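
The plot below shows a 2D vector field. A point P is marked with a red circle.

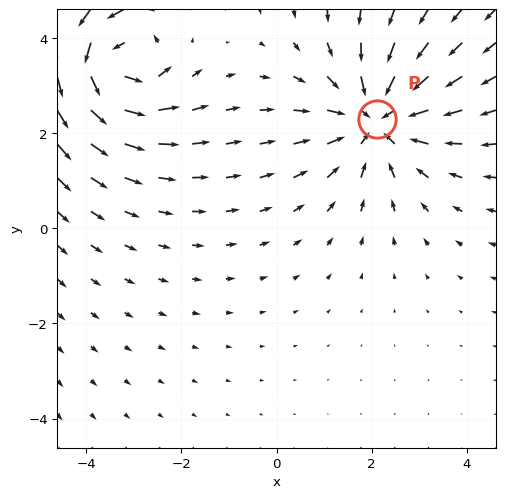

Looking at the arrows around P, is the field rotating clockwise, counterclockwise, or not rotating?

not rotating

Near P at (2.1, 2.3) the arrows show no circulation. The curl there is ≈0.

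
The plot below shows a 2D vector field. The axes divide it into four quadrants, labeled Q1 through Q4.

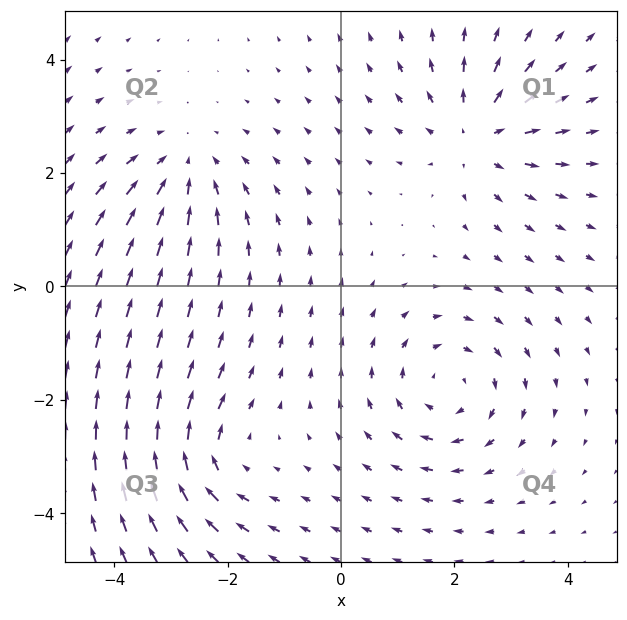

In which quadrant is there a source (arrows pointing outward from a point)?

The source sits at approximately (2.4, 2.7), which lies in quadrant Q1. The divergence there is about +4, positive as expected for a source.

Q1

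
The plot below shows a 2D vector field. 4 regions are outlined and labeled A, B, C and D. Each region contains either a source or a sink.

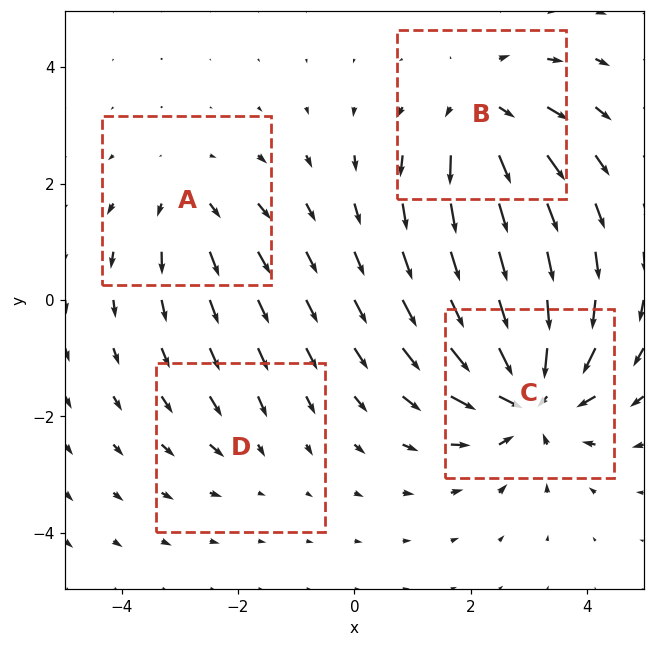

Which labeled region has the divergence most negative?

Divergence at each region's feature centre — A: about +3, B: about +5, C: about -7, D: about -2. Region C is most negative.

C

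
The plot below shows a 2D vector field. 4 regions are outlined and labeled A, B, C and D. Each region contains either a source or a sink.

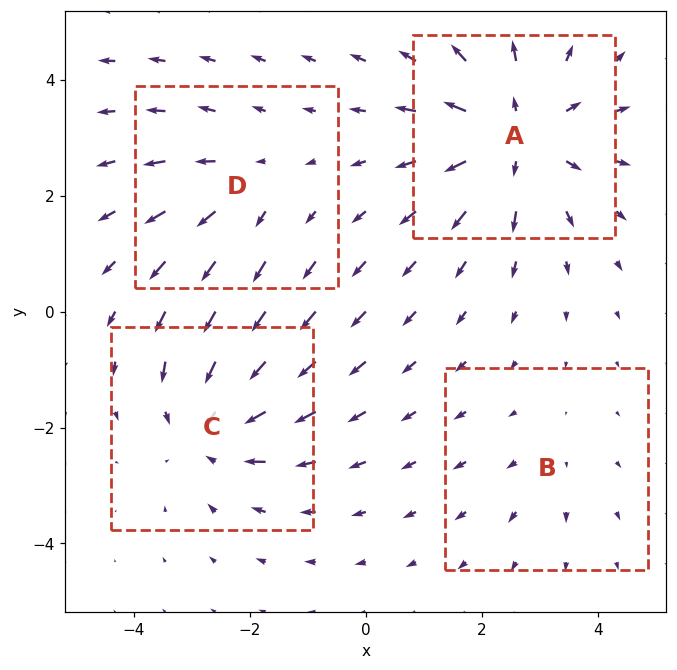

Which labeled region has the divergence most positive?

A

Divergence at each region's feature centre — A: about +6, B: about +2, C: about -4, D: about +3. Region A is most positive.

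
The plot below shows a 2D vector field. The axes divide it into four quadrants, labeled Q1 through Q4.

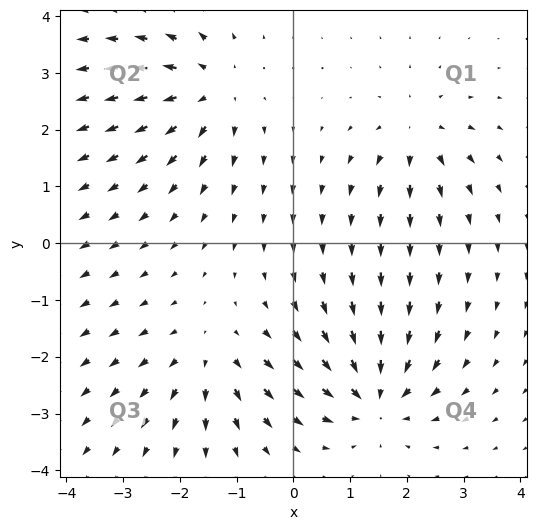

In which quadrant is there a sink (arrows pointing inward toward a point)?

Q4

The sink sits at approximately (1.4, -2.7), which lies in quadrant Q4. The divergence there is about -6, negative as expected for a sink.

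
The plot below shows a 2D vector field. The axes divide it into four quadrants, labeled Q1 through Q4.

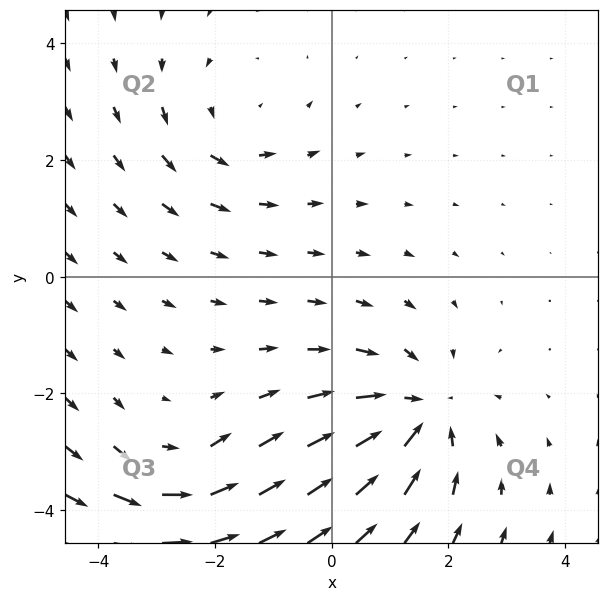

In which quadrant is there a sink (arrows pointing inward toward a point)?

Q4

The sink sits at approximately (1.5, -2.3), which lies in quadrant Q4. The divergence there is about -5, negative as expected for a sink.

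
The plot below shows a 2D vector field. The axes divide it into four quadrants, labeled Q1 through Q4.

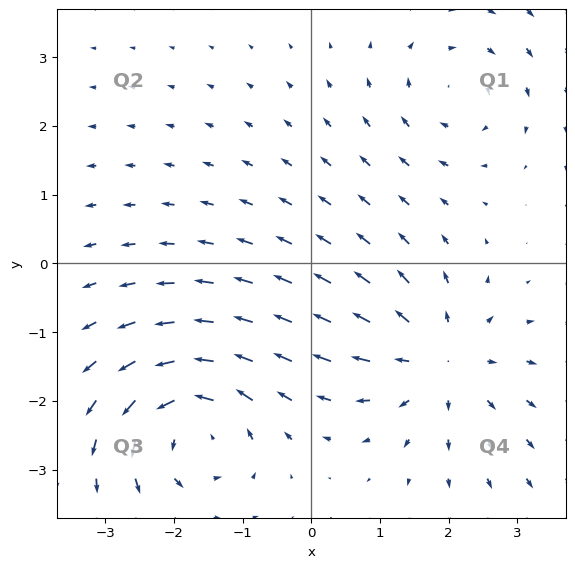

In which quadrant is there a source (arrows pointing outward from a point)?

The source sits at approximately (1.9, -1.4), which lies in quadrant Q4. The divergence there is about +4, positive as expected for a source.

Q4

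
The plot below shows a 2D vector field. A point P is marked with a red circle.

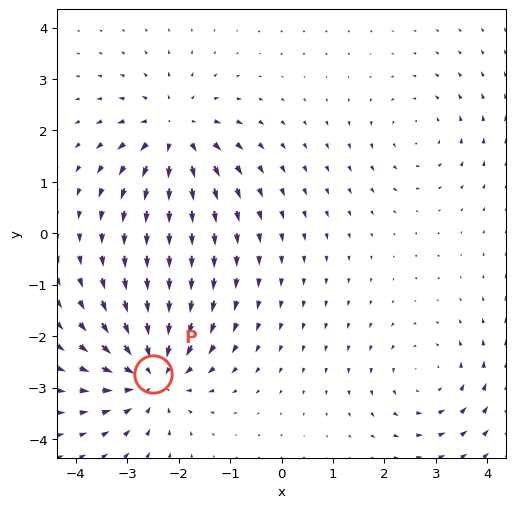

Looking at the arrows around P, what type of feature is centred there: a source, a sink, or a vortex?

sink

At P (-2.5, -2.7) the arrows converge inward. Divergence about -5, curl ≈0 — negative divergence with near-zero curl is a sink.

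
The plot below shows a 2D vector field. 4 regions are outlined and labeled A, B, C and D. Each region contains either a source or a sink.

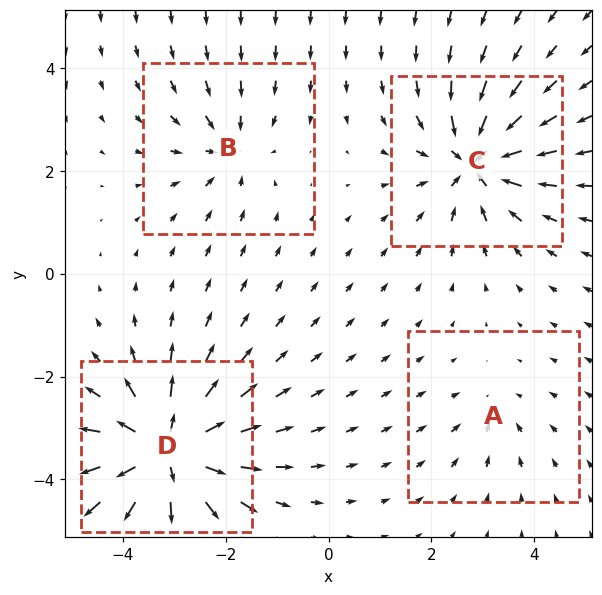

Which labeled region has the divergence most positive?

D

Divergence at each region's feature centre — A: about -2, B: about -4, C: about -6, D: about +8. Region D is most positive.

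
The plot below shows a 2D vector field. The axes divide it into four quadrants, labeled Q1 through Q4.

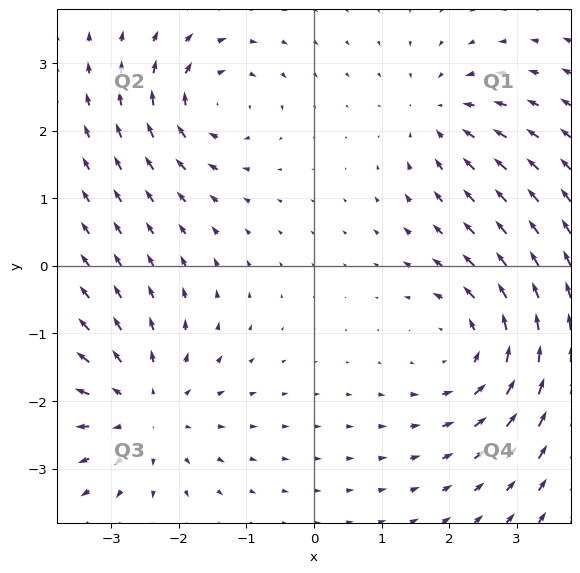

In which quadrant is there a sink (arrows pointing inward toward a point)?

Q1

The sink sits at approximately (1.9, 2.2), which lies in quadrant Q1. The divergence there is about -4, negative as expected for a sink.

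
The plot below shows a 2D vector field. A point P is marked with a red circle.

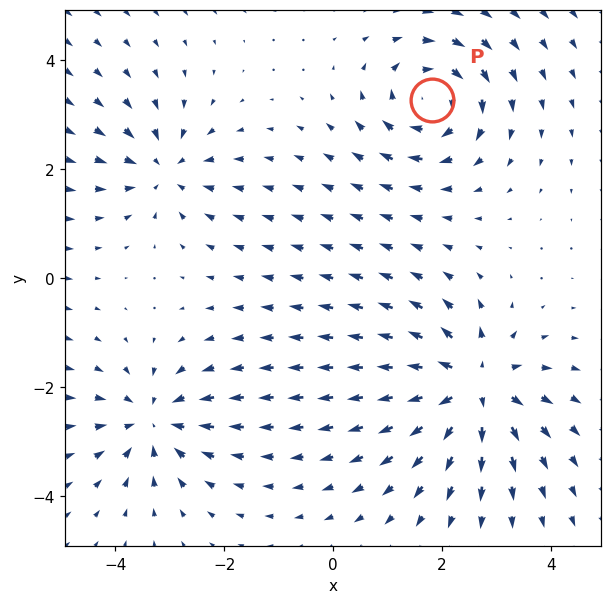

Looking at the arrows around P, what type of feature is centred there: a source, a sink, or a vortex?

At P (1.8, 3.3) the arrows circulate clockwise. Divergence ≈0, curl about -4 — near-zero divergence with nonzero curl is a vortex.

vortex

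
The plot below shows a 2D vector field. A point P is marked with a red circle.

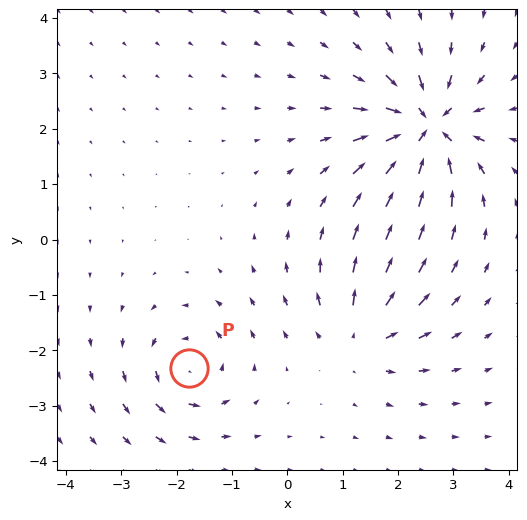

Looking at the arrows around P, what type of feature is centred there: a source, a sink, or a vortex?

At P (-1.8, -2.3) the arrows circulate counterclockwise. Divergence ≈0, curl about +4 — near-zero divergence with nonzero curl is a vortex.

vortex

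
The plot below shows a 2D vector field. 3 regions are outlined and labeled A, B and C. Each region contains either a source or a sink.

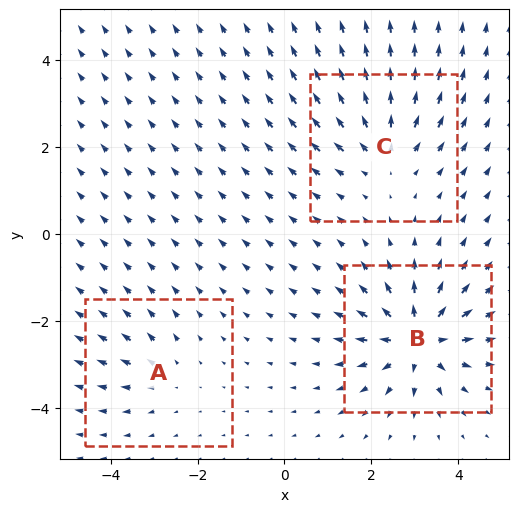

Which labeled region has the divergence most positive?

B

Divergence at each region's feature centre — A: about +2, B: about +6, C: about +4. Region B is most positive.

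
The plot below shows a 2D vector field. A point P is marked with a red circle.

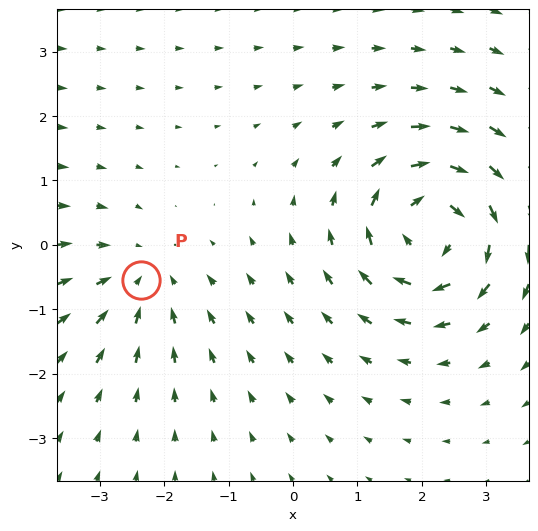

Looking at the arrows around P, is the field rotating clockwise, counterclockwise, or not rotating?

not rotating

Near P at (-2.4, -0.5) the arrows show no circulation. The curl there is ≈0.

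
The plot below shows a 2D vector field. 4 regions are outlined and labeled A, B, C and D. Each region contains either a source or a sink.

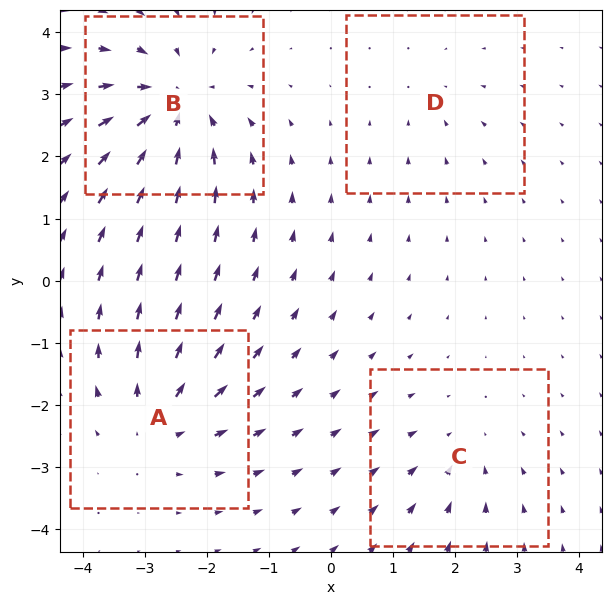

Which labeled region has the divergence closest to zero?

D

Divergence at each region's feature centre — A: about +5, B: about -7, C: about -3, D: about -2. Region D is closest to zero.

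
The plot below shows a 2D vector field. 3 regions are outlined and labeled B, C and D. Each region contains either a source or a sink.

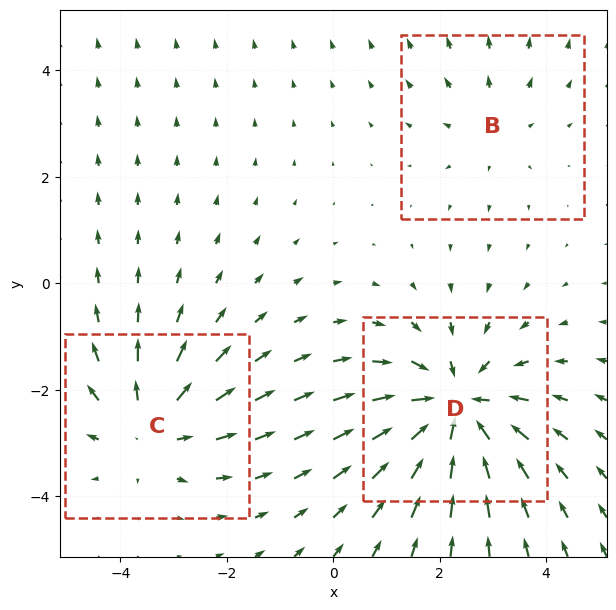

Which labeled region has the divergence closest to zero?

B

Divergence at each region's feature centre — B: about +2, C: about +3, D: about -4. Region B is closest to zero.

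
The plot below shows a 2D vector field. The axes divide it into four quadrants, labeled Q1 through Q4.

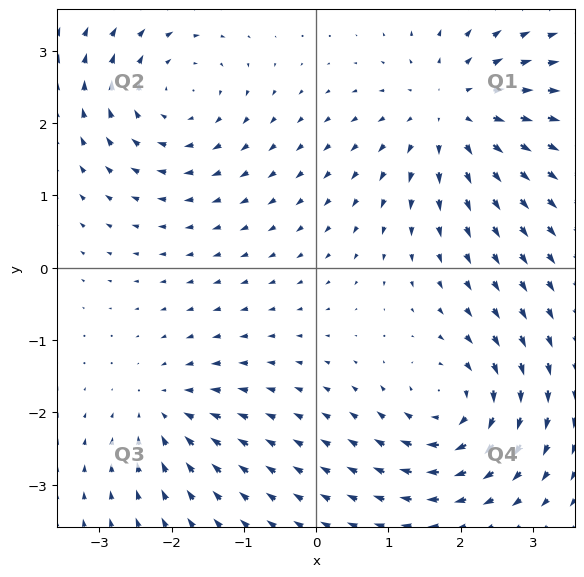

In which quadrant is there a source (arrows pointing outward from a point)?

Q1

The source sits at approximately (1.9, 2.1), which lies in quadrant Q1. The divergence there is about +4, positive as expected for a source.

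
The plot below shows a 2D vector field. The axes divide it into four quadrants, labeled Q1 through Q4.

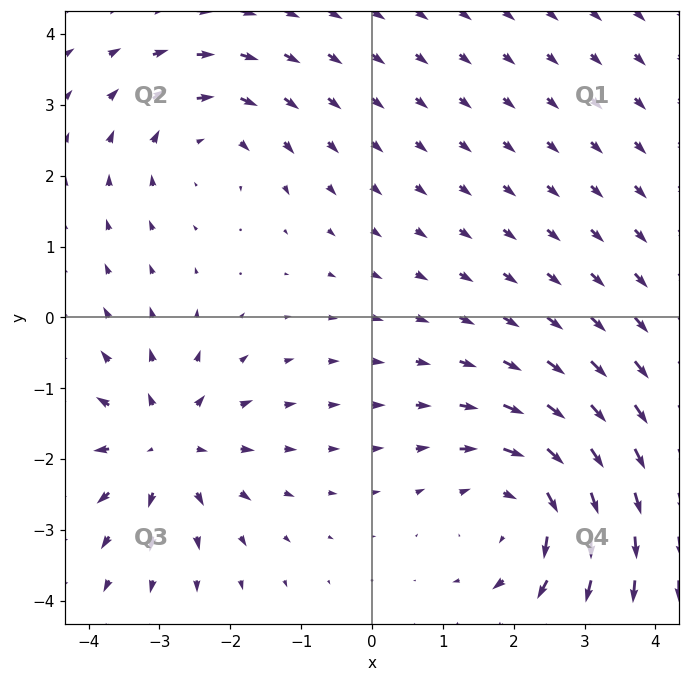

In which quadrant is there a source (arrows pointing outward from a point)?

The source sits at approximately (-2.9, -1.8), which lies in quadrant Q3. The divergence there is about +4, positive as expected for a source.

Q3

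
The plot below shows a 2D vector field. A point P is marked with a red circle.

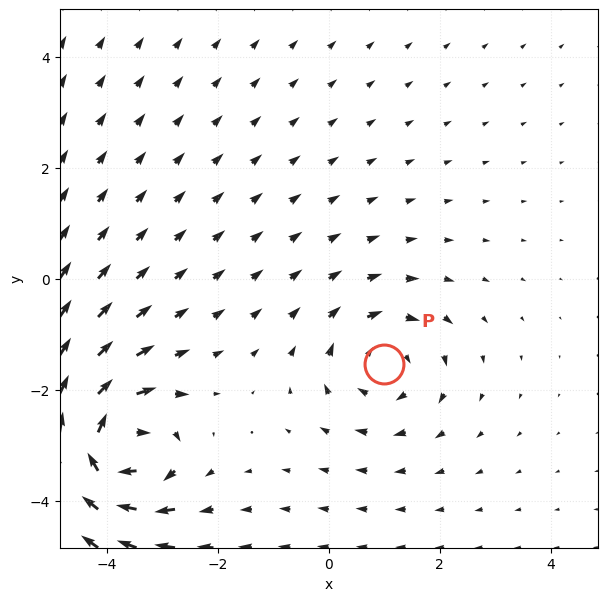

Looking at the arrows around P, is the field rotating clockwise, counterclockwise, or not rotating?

clockwise

Near P at (1.0, -1.5) the arrows circulate clockwise. The curl (z-component) there is about -3; negative curl means clockwise rotation.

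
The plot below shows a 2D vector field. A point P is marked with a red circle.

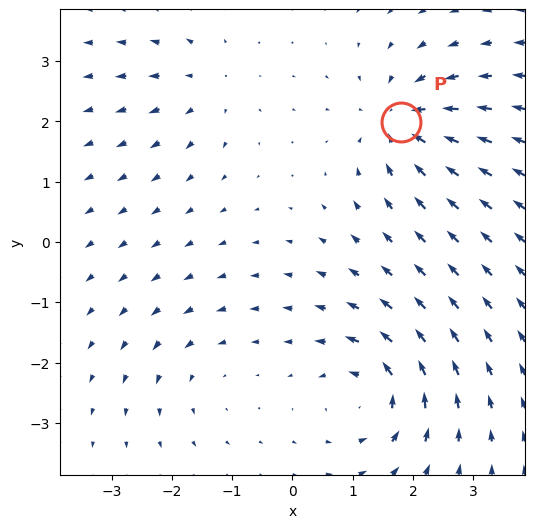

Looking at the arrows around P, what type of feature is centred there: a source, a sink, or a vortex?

sink

At P (1.8, 2.0) the arrows converge inward. Divergence about -6, curl ≈0 — negative divergence with near-zero curl is a sink.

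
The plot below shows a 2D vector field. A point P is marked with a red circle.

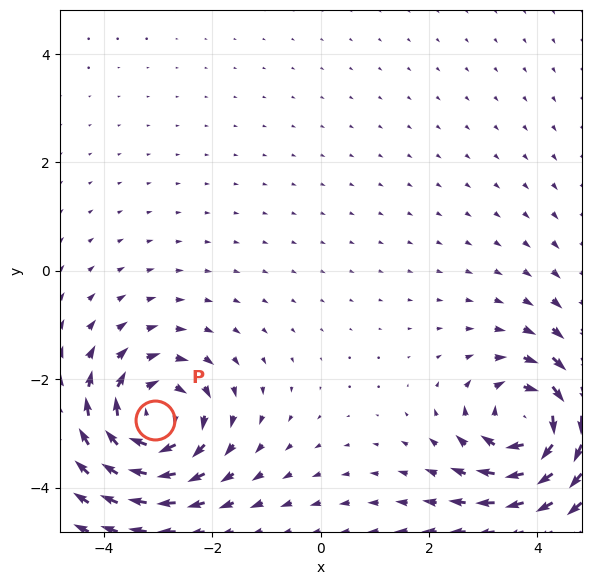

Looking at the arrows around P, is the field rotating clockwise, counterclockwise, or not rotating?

Near P at (-3.1, -2.7) the arrows circulate clockwise. The curl (z-component) there is about -6; negative curl means clockwise rotation.

clockwise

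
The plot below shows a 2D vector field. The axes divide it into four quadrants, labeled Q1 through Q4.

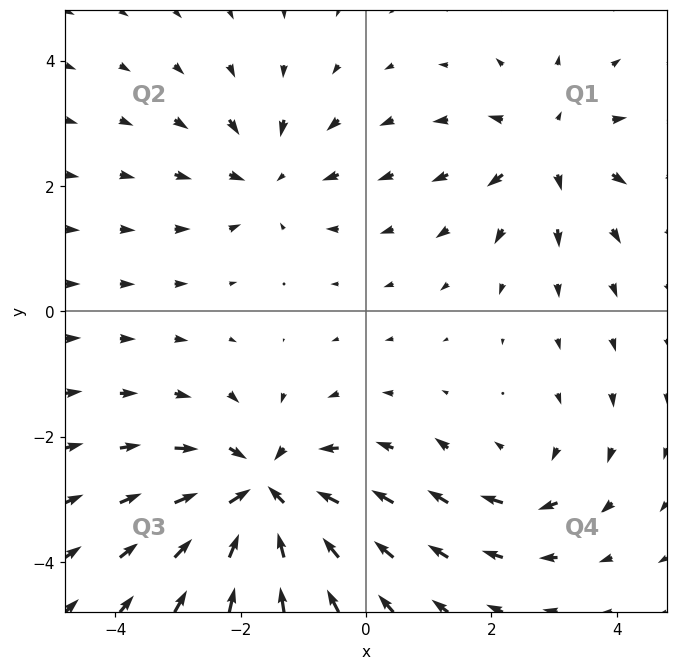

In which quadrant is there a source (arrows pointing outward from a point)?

Q1

The source sits at approximately (2.9, 2.6), which lies in quadrant Q1. The divergence there is about +3, positive as expected for a source.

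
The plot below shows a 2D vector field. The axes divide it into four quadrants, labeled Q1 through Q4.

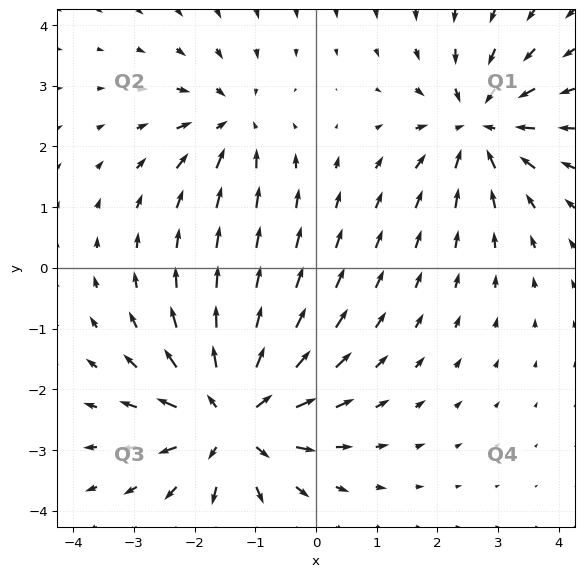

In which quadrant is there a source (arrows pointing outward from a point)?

The source sits at approximately (-1.4, -2.5), which lies in quadrant Q3. The divergence there is about +5, positive as expected for a source.

Q3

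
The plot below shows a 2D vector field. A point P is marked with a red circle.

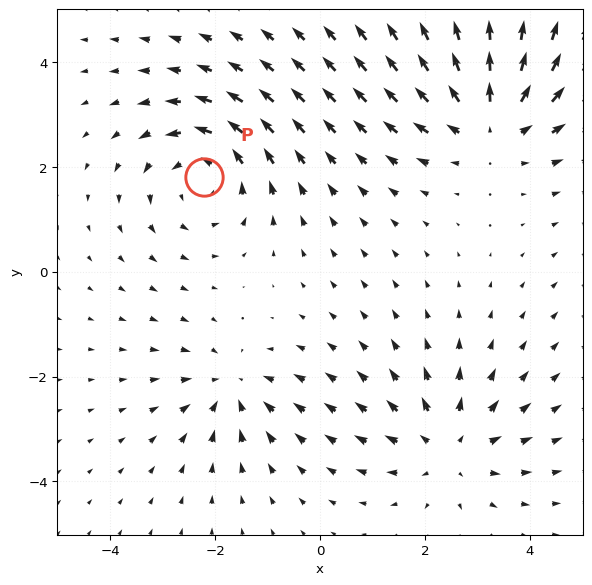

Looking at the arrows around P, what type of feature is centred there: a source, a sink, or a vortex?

At P (-2.2, 1.8) the arrows circulate counterclockwise. Divergence ≈0, curl about +4 — near-zero divergence with nonzero curl is a vortex.

vortex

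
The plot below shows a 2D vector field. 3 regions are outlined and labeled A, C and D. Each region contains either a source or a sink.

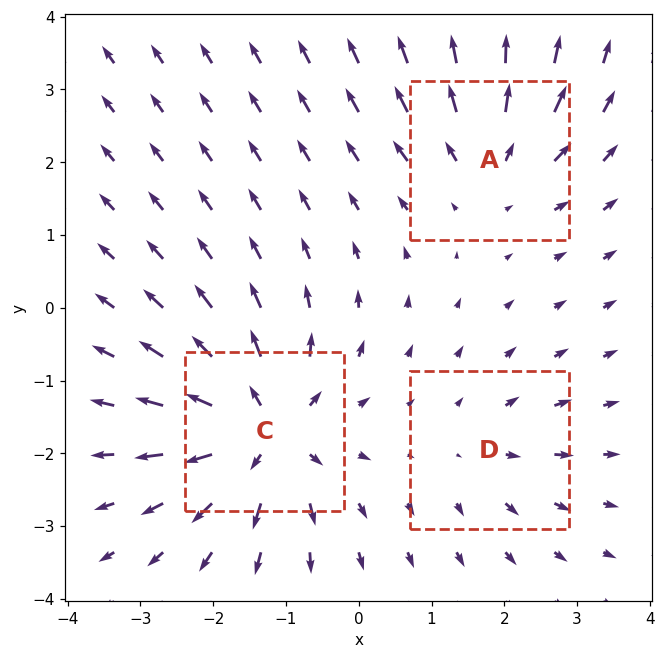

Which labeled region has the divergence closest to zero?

Divergence at each region's feature centre — A: about +4, C: about +6, D: about +2. Region D is closest to zero.

D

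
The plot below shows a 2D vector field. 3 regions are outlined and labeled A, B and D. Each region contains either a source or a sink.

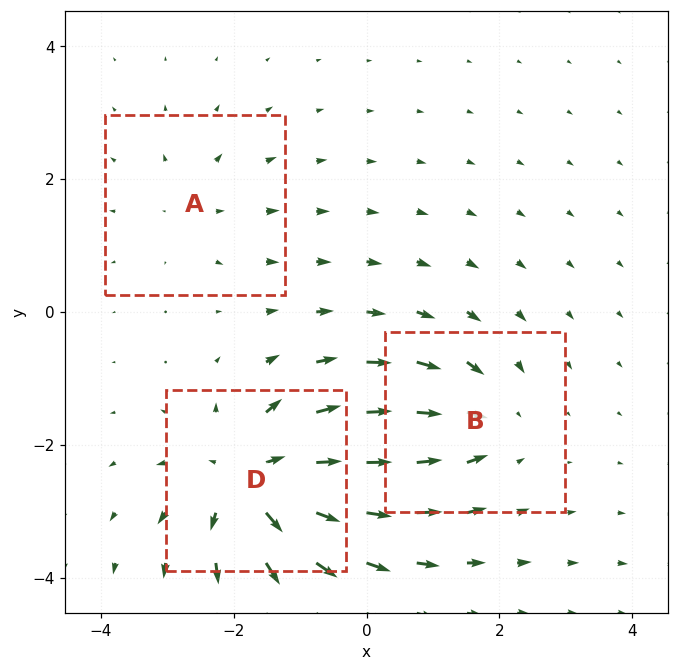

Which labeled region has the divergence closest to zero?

Divergence at each region's feature centre — A: about +2, B: about -4, D: about +6. Region A is closest to zero.

A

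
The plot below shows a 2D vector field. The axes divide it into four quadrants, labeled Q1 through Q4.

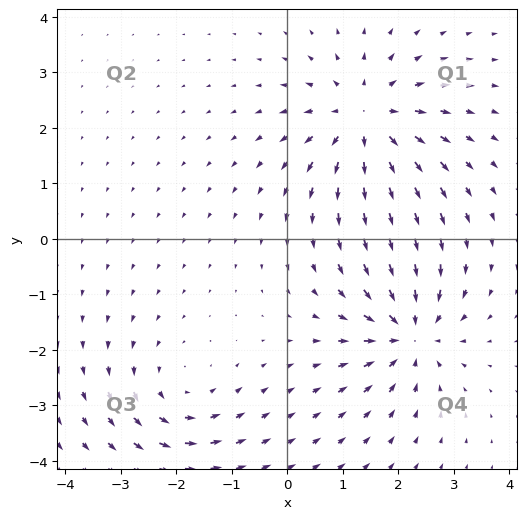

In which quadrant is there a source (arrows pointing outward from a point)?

The source sits at approximately (1.4, 2.2), which lies in quadrant Q1. The divergence there is about +4, positive as expected for a source.

Q1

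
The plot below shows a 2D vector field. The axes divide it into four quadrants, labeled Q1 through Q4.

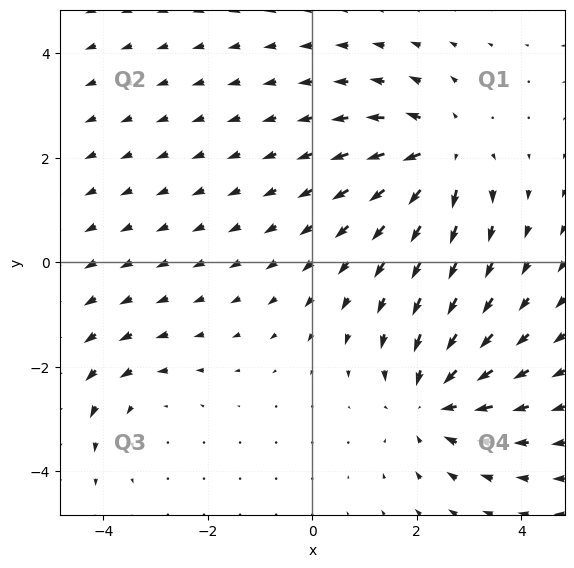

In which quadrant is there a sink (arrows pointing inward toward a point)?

The sink sits at approximately (2.3, -2.7), which lies in quadrant Q4. The divergence there is about -4, negative as expected for a sink.

Q4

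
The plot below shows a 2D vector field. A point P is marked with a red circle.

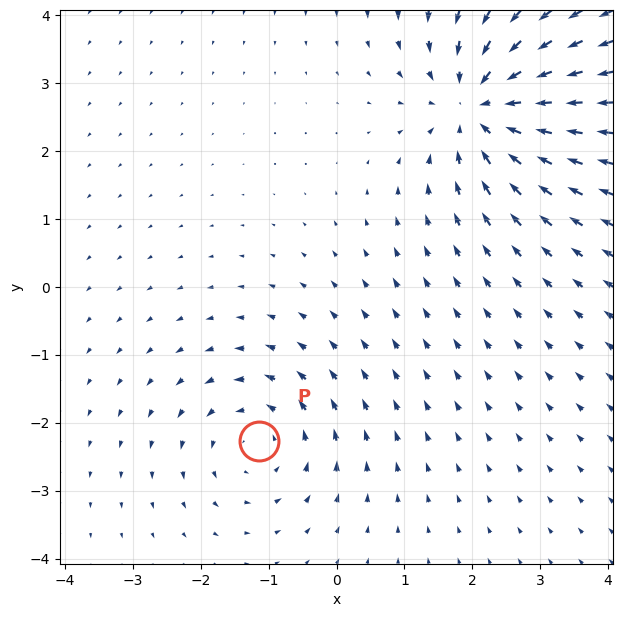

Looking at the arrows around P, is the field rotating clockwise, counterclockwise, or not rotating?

Near P at (-1.1, -2.3) the arrows circulate counterclockwise. The curl (z-component) there is about +3; positive curl means counterclockwise rotation.

counterclockwise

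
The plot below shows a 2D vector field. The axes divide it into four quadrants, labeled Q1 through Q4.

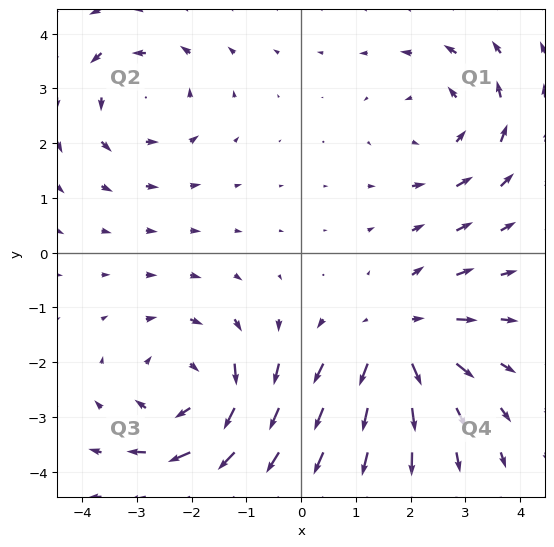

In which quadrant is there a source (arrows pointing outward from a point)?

The source sits at approximately (1.8, -1.6), which lies in quadrant Q4. The divergence there is about +4, positive as expected for a source.

Q4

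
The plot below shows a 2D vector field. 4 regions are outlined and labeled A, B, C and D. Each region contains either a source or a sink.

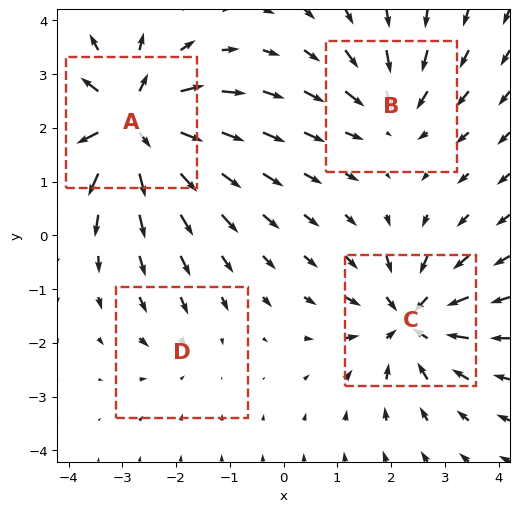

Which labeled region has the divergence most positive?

Divergence at each region's feature centre — A: about +7, B: about -4, C: about -6, D: about -2. Region A is most positive.

A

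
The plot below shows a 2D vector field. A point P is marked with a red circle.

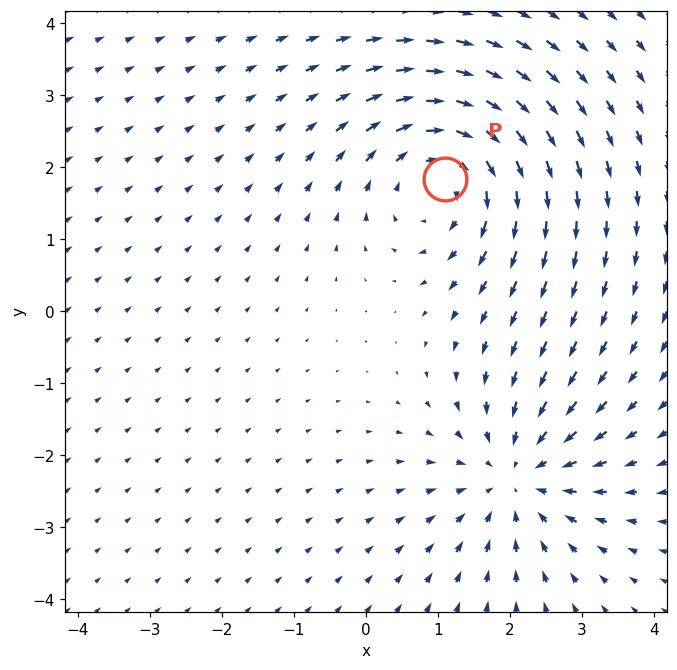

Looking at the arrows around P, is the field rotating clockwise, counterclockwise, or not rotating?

clockwise

Near P at (1.1, 1.8) the arrows circulate clockwise. The curl (z-component) there is about -4; negative curl means clockwise rotation.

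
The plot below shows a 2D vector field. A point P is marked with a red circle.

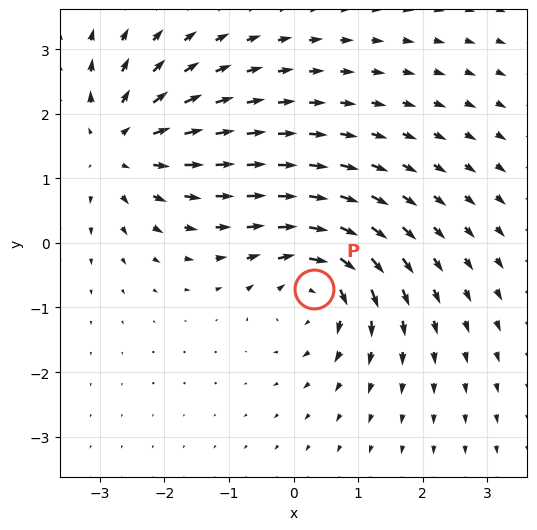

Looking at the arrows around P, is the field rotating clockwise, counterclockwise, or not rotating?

Near P at (0.3, -0.7) the arrows circulate clockwise. The curl (z-component) there is about -5; negative curl means clockwise rotation.

clockwise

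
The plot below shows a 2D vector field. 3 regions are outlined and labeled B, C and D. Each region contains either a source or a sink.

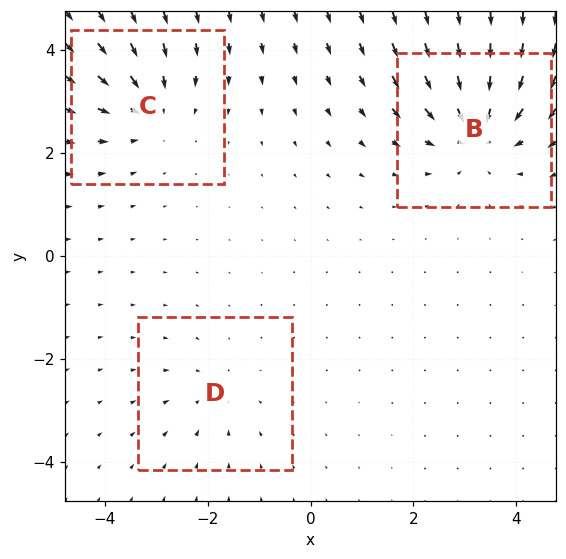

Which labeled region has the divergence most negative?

B

Divergence at each region's feature centre — B: about -4, C: about -3, D: about -2. Region B is most negative.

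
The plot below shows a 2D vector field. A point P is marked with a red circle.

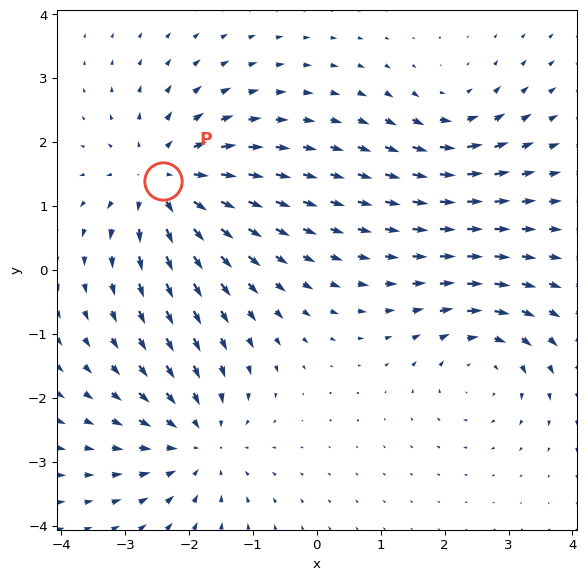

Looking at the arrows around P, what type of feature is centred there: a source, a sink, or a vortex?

source

At P (-2.4, 1.4) the arrows spread outward. Divergence about +5, curl ≈0 — positive divergence with near-zero curl is a source.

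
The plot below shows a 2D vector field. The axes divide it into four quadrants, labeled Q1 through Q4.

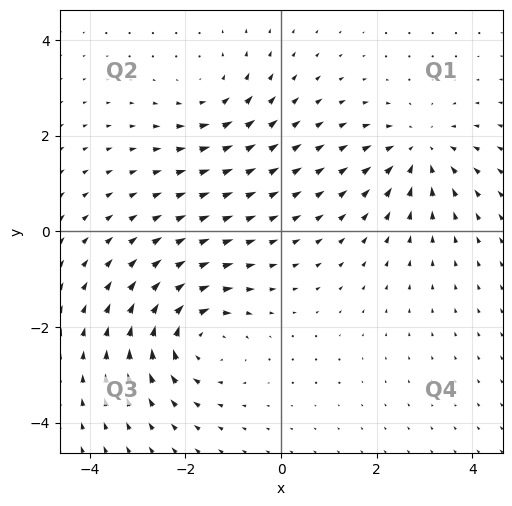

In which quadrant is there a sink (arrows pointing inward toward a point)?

The sink sits at approximately (2.9, 1.7), which lies in quadrant Q1. The divergence there is about -4, negative as expected for a sink.

Q1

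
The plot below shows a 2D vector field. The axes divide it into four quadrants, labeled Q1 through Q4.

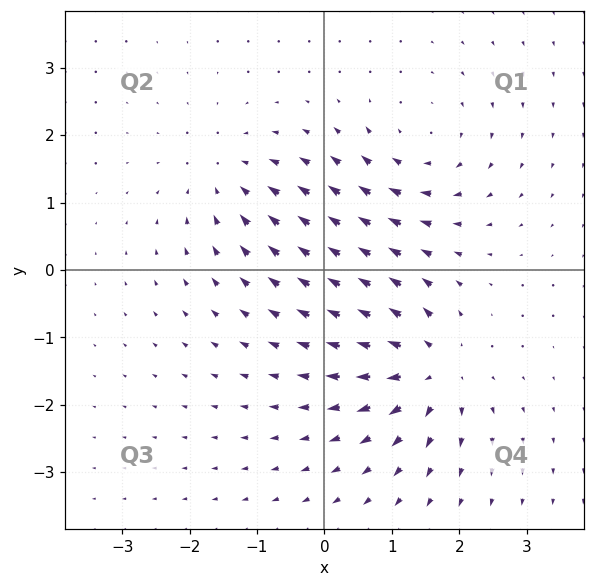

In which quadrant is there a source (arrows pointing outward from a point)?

Q4

The source sits at approximately (1.6, -1.5), which lies in quadrant Q4. The divergence there is about +6, positive as expected for a source.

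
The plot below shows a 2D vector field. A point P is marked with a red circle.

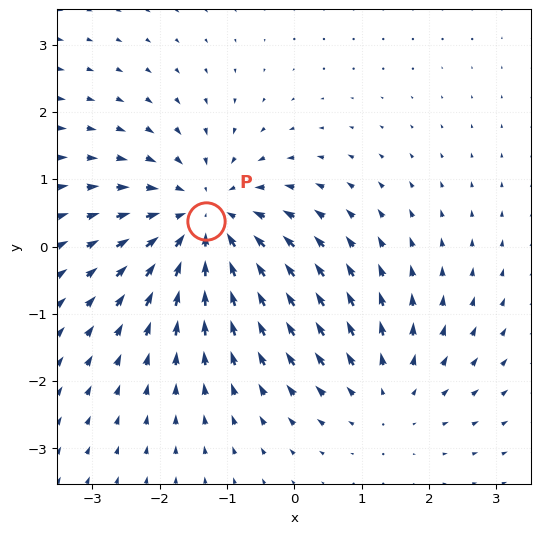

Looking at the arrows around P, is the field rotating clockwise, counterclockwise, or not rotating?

Near P at (-1.3, 0.4) the arrows show no circulation. The curl there is ≈0.

not rotating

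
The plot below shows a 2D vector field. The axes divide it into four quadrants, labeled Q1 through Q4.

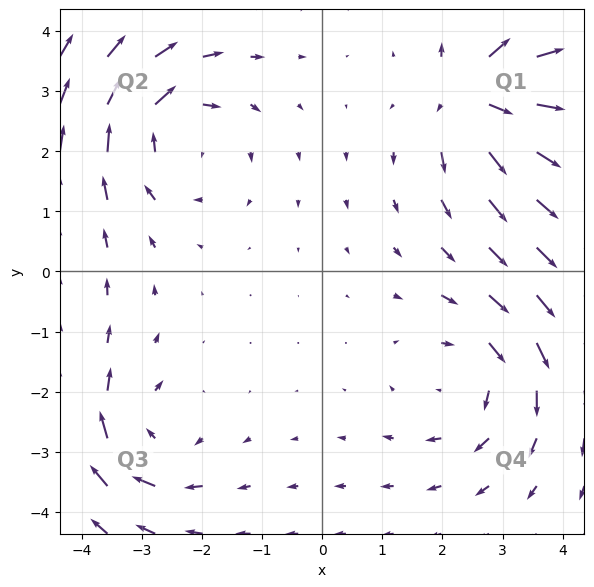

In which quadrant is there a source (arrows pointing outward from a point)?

Q1

The source sits at approximately (2.6, 2.9), which lies in quadrant Q1. The divergence there is about +6, positive as expected for a source.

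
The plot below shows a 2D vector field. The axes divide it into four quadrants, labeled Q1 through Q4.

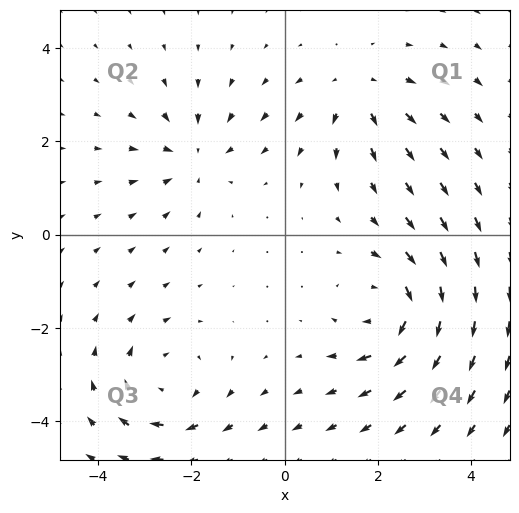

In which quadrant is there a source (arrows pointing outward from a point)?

The source sits at approximately (1.6, 3.1), which lies in quadrant Q1. The divergence there is about +3, positive as expected for a source.

Q1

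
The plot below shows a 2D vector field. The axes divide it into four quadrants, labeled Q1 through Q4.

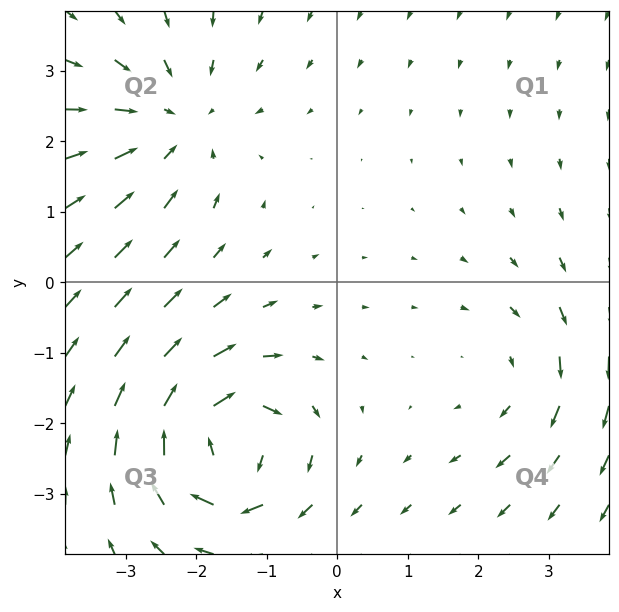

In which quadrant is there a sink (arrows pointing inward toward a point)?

The sink sits at approximately (-2.3, 2.3), which lies in quadrant Q2. The divergence there is about -3, negative as expected for a sink.

Q2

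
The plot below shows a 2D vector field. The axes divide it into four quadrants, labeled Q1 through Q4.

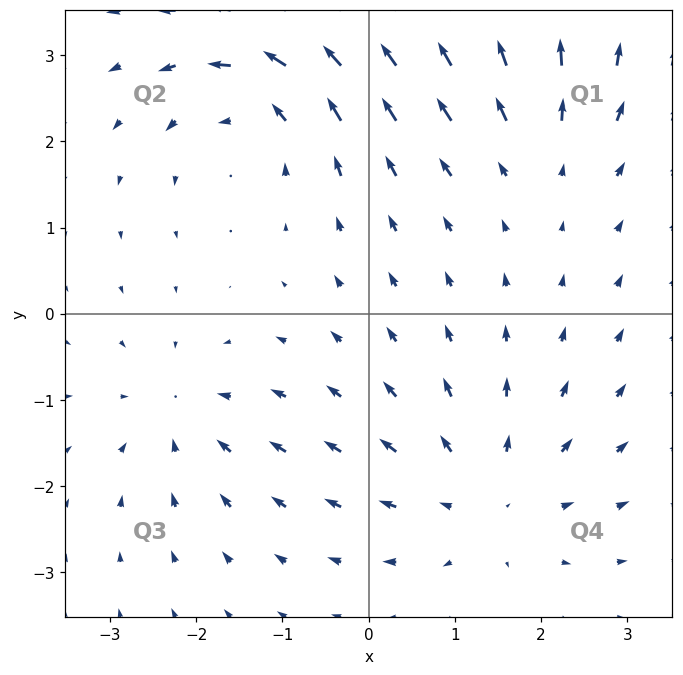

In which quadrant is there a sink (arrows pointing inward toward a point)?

Q3

The sink sits at approximately (-2.2, -1.2), which lies in quadrant Q3. The divergence there is about -4, negative as expected for a sink.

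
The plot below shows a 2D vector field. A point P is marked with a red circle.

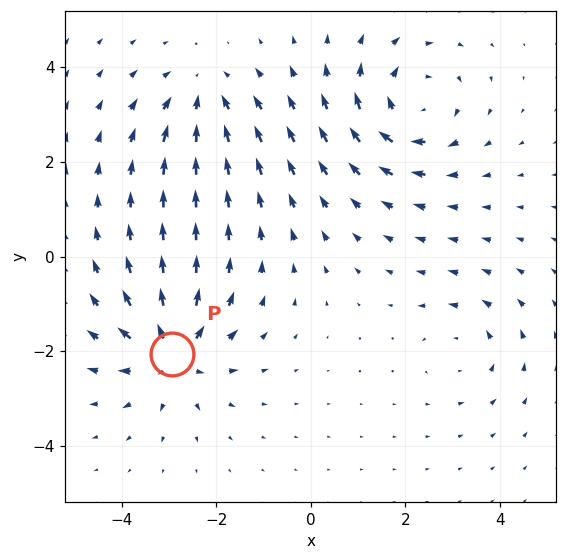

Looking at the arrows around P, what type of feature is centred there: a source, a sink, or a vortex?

source

At P (-2.9, -2.1) the arrows spread outward. Divergence about +5, curl ≈0 — positive divergence with near-zero curl is a source.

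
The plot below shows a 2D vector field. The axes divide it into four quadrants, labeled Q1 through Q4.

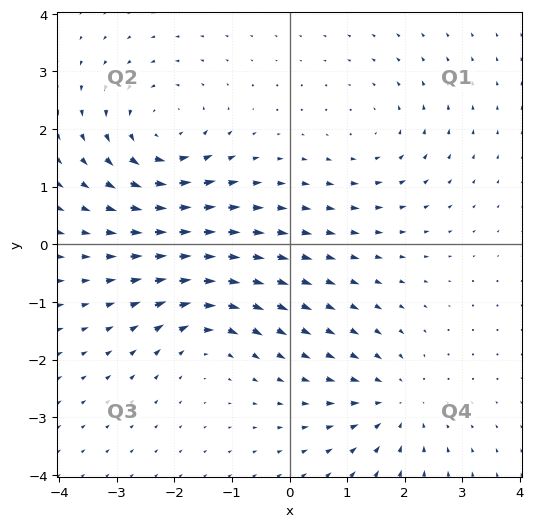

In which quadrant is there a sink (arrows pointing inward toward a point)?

The sink sits at approximately (1.8, -2.7), which lies in quadrant Q4. The divergence there is about -3, negative as expected for a sink.

Q4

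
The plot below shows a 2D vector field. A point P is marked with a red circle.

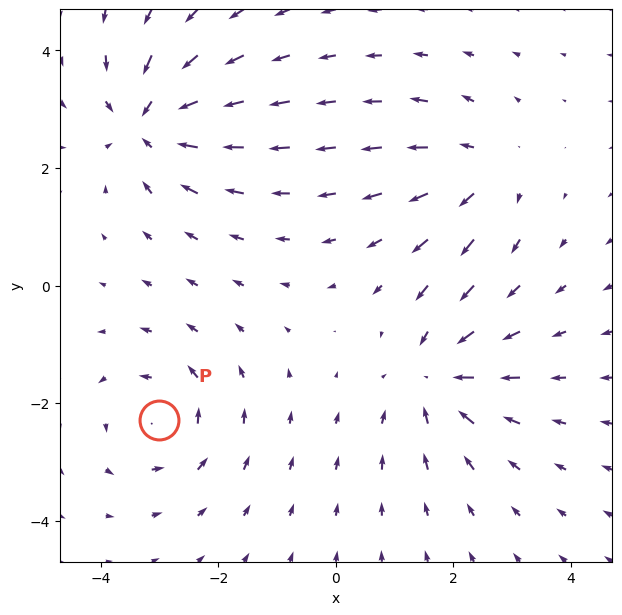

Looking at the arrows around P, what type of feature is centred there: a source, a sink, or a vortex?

At P (-3.0, -2.3) the arrows circulate counterclockwise. Divergence ≈0, curl about +4 — near-zero divergence with nonzero curl is a vortex.

vortex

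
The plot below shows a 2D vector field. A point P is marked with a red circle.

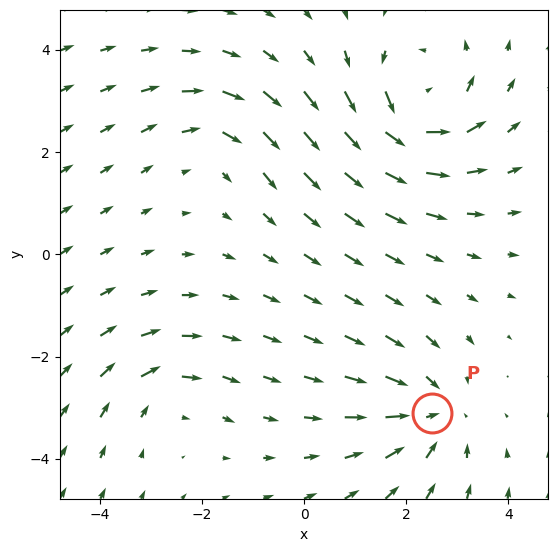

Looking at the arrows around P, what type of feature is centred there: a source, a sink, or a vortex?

At P (2.5, -3.1) the arrows converge inward. Divergence about -4, curl ≈0 — negative divergence with near-zero curl is a sink.

sink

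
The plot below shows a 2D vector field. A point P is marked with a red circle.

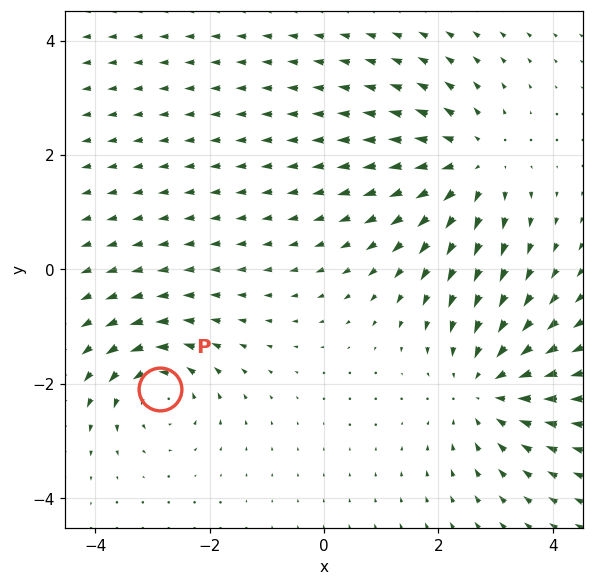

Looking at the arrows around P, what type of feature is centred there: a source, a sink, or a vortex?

vortex

At P (-2.9, -2.1) the arrows circulate counterclockwise. Divergence ≈0, curl about +4 — near-zero divergence with nonzero curl is a vortex.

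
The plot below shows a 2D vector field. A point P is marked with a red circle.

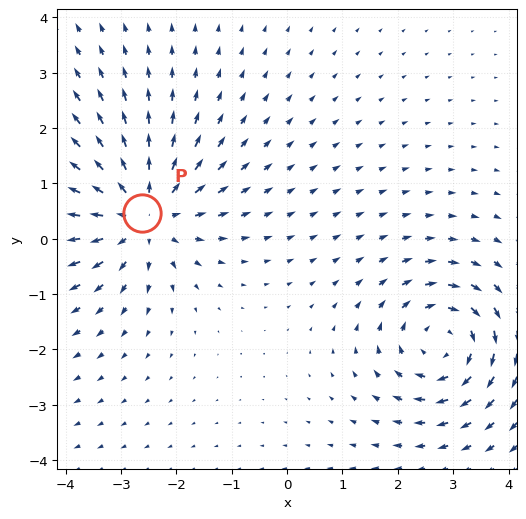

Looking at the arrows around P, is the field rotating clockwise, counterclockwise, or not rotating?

not rotating

Near P at (-2.6, 0.5) the arrows show no circulation. The curl there is ≈0.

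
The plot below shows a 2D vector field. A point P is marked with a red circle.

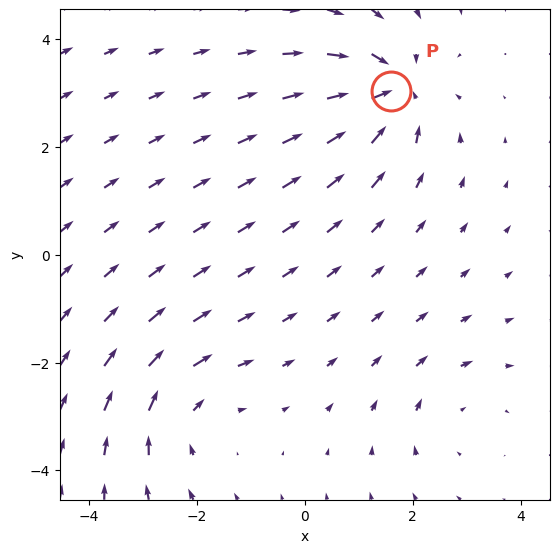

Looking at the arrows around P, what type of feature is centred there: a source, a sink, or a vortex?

At P (1.6, 3.0) the arrows converge inward. Divergence about -6, curl ≈0 — negative divergence with near-zero curl is a sink.

sink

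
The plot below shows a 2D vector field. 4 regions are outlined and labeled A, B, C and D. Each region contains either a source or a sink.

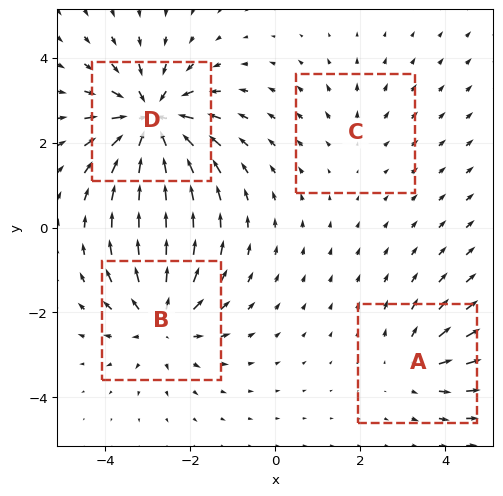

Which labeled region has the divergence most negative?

D

Divergence at each region's feature centre — A: about +3, B: about +5, C: about +2, D: about -7. Region D is most negative.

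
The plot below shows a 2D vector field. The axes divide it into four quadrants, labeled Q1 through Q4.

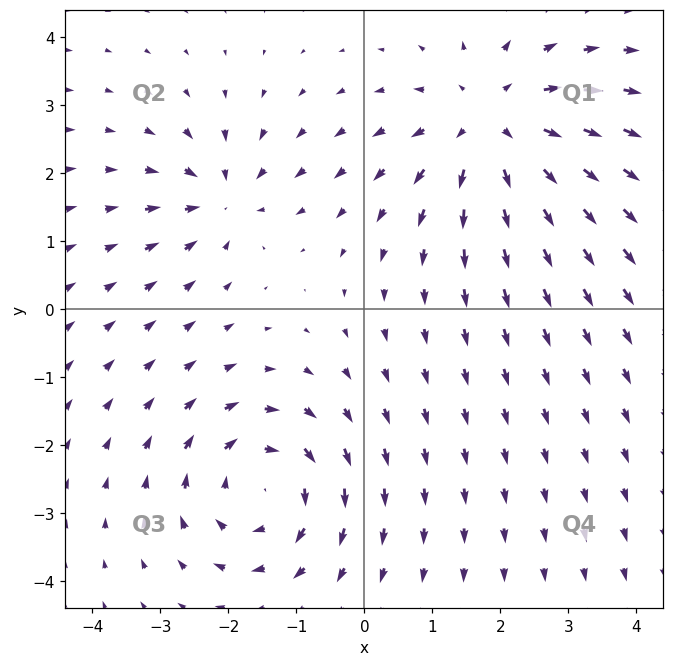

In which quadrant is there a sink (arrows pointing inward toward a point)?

The sink sits at approximately (-2.1, 1.6), which lies in quadrant Q2. The divergence there is about -4, negative as expected for a sink.

Q2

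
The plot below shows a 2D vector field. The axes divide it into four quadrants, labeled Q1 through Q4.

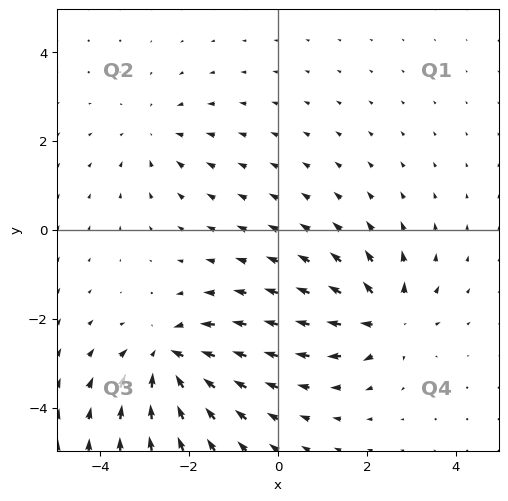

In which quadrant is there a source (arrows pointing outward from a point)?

The source sits at approximately (2.4, -2.0), which lies in quadrant Q4. The divergence there is about +5, positive as expected for a source.

Q4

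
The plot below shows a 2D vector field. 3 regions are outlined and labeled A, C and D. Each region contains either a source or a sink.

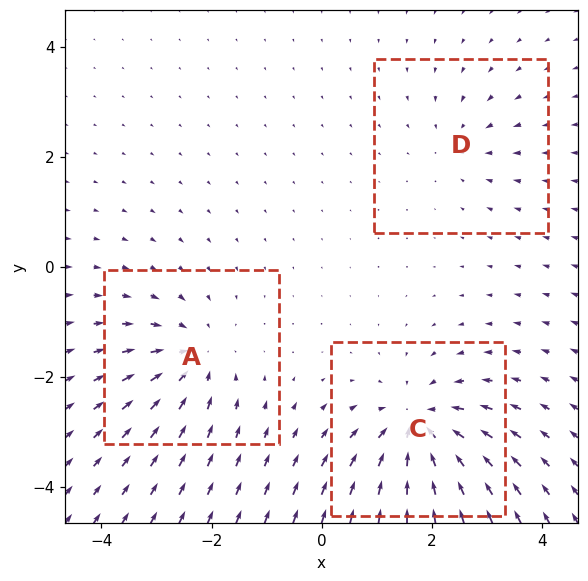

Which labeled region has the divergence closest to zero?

Divergence at each region's feature centre — A: about -3, C: about -5, D: about -2. Region D is closest to zero.

D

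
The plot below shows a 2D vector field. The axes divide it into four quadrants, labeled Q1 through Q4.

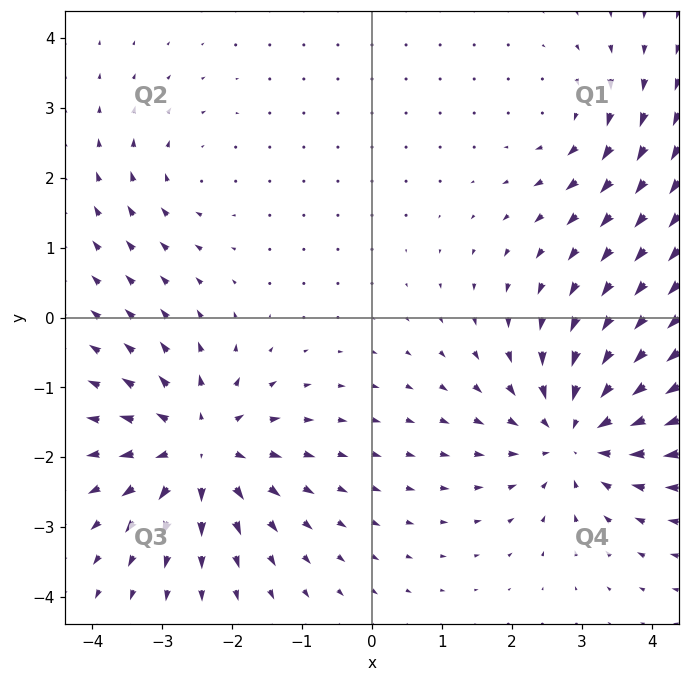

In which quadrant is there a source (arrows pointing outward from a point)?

Q3

The source sits at approximately (-2.5, -1.8), which lies in quadrant Q3. The divergence there is about +5, positive as expected for a source.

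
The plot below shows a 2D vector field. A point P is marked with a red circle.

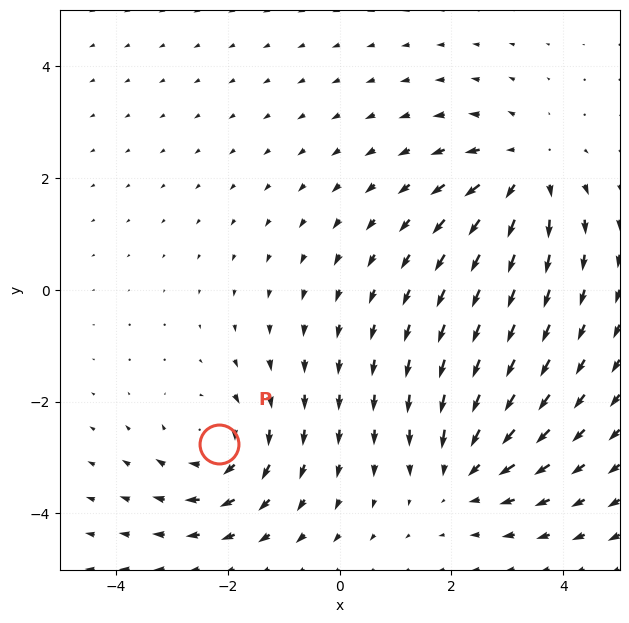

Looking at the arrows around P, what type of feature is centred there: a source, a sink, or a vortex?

At P (-2.2, -2.8) the arrows circulate clockwise. Divergence ≈0, curl about -4 — near-zero divergence with nonzero curl is a vortex.

vortex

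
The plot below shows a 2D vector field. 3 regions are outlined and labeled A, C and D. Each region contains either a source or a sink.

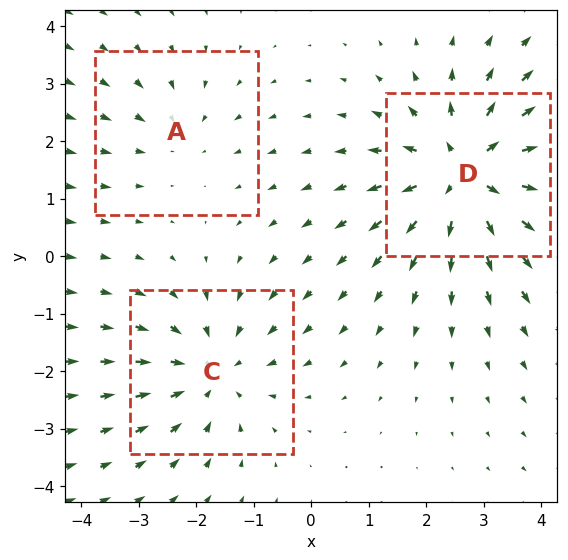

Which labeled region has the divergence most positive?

D

Divergence at each region's feature centre — A: about -2, C: about -3, D: about +4. Region D is most positive.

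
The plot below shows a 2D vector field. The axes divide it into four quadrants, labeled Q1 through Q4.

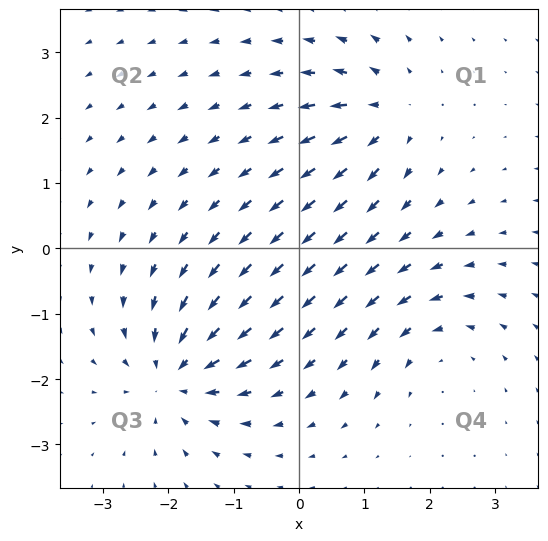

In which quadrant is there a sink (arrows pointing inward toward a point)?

The sink sits at approximately (-1.9, -1.9), which lies in quadrant Q3. The divergence there is about -5, negative as expected for a sink.

Q3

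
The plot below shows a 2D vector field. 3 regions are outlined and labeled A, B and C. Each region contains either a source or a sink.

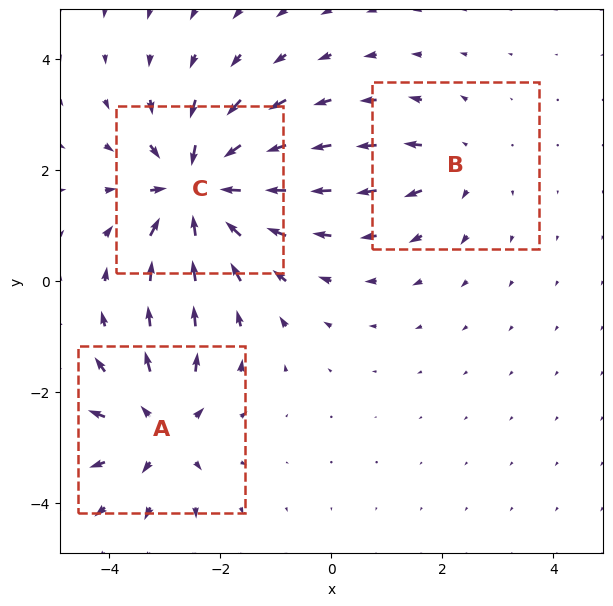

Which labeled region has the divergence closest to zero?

Divergence at each region's feature centre — A: about +4, B: about +2, C: about -5. Region B is closest to zero.

B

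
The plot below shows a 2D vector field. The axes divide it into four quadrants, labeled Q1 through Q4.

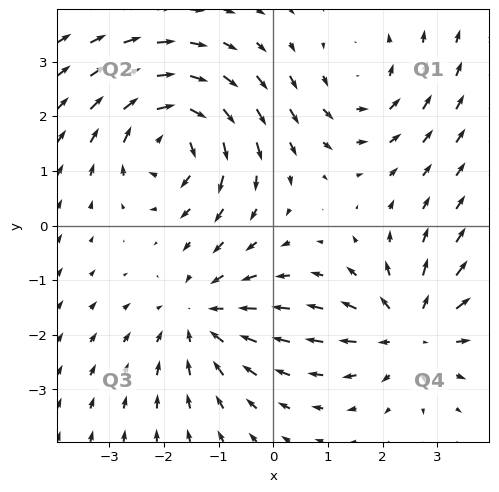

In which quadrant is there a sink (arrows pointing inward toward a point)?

The sink sits at approximately (-1.3, -1.7), which lies in quadrant Q3. The divergence there is about -3, negative as expected for a sink.

Q3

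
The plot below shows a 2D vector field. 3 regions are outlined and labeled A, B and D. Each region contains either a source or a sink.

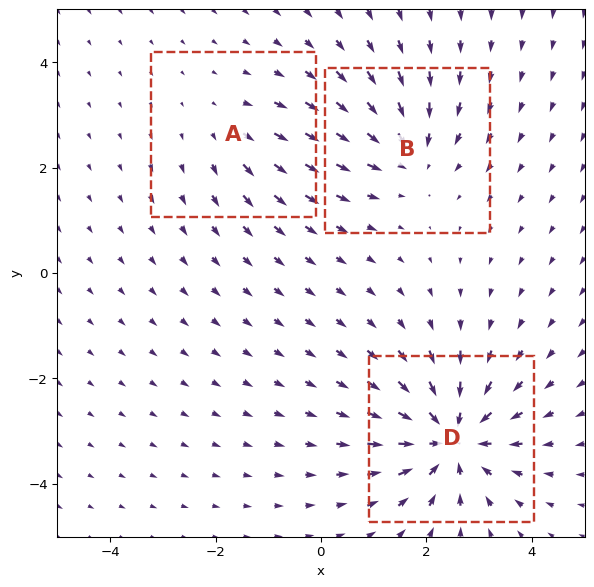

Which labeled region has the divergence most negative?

Divergence at each region's feature centre — A: about +2, B: about -3, D: about -5. Region D is most negative.

D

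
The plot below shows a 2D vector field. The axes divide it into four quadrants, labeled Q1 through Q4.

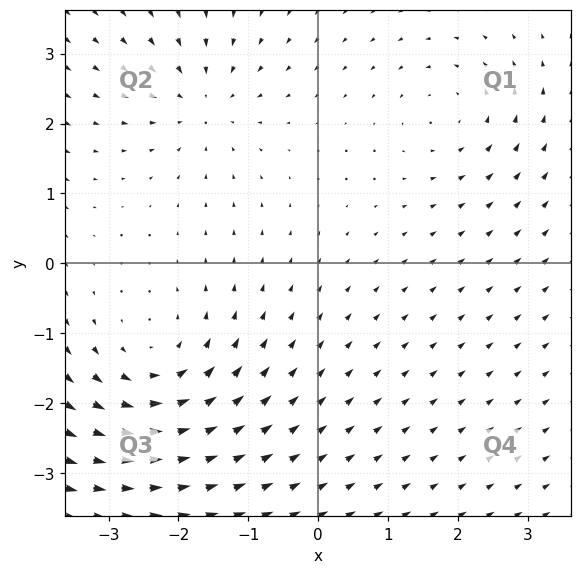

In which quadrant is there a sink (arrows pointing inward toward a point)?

Q2

The sink sits at approximately (-1.7, 2.3), which lies in quadrant Q2. The divergence there is about -3, negative as expected for a sink.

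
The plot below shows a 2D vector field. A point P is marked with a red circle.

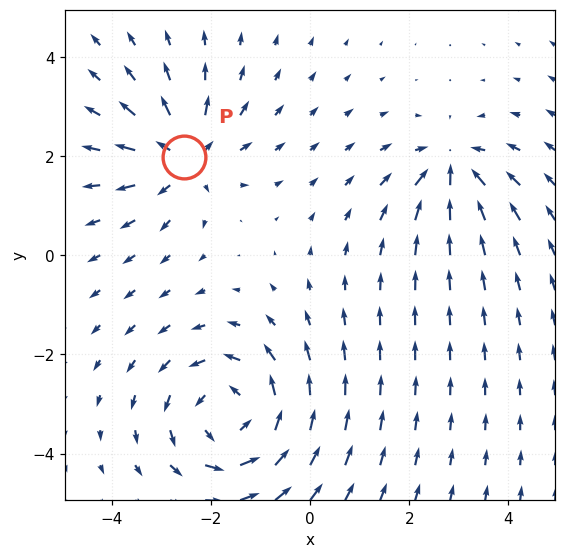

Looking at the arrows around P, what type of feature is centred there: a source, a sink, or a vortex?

source

At P (-2.5, 2.0) the arrows spread outward. Divergence about +4, curl ≈0 — positive divergence with near-zero curl is a source.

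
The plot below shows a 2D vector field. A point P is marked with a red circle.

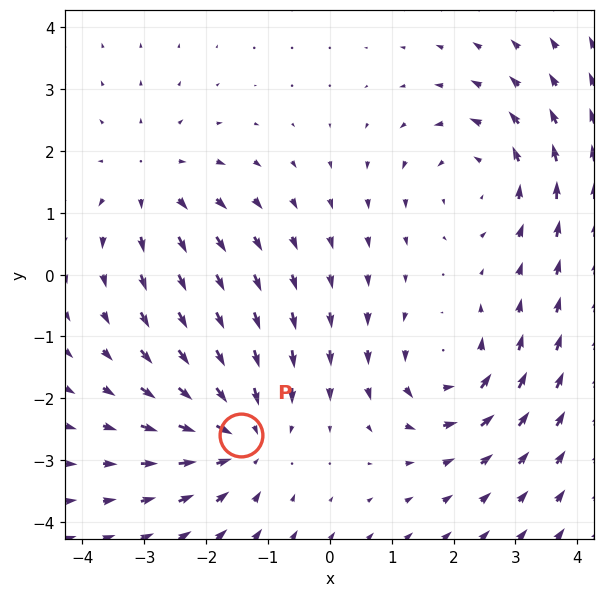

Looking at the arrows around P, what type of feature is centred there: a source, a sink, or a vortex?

sink

At P (-1.4, -2.6) the arrows converge inward. Divergence about -4, curl ≈0 — negative divergence with near-zero curl is a sink.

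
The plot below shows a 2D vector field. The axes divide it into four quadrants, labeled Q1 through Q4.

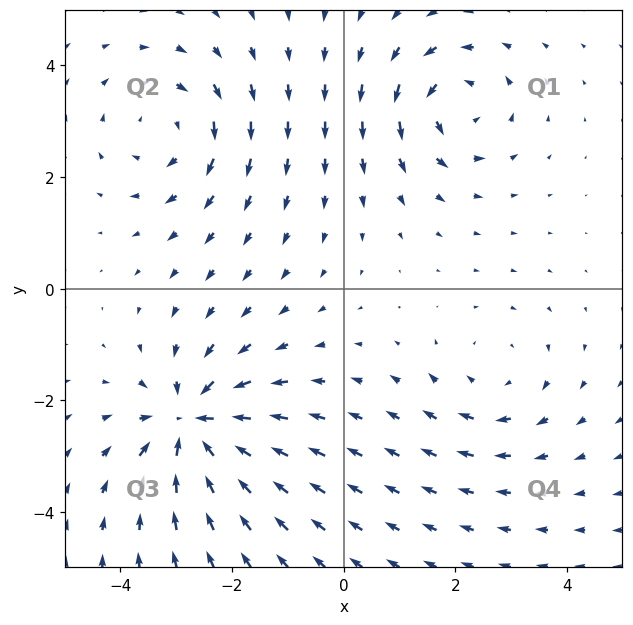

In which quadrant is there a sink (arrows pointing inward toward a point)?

Q3

The sink sits at approximately (-2.7, -2.4), which lies in quadrant Q3. The divergence there is about -5, negative as expected for a sink.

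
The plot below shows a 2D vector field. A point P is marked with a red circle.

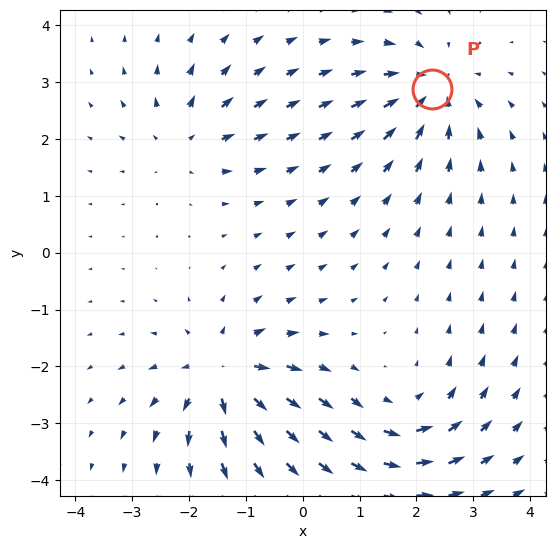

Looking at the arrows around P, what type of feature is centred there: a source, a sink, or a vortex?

sink

At P (2.3, 2.9) the arrows converge inward. Divergence about -4, curl ≈0 — negative divergence with near-zero curl is a sink.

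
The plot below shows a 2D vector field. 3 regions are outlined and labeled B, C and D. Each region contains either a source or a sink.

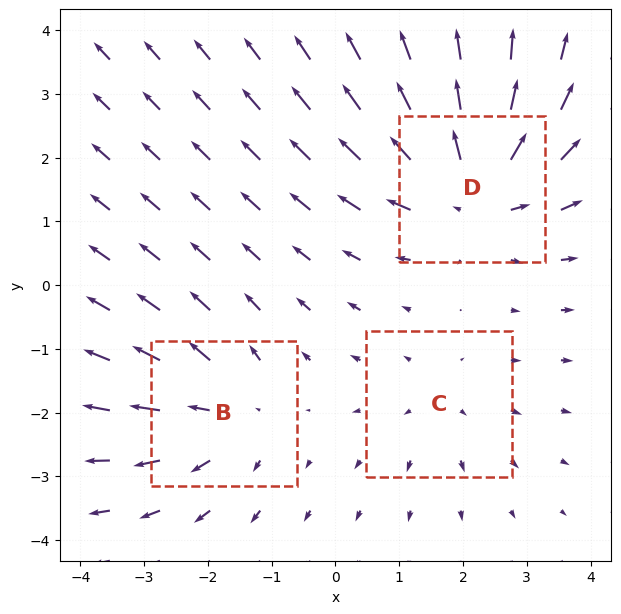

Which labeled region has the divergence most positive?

Divergence at each region's feature centre — B: about +3, C: about +2, D: about +5. Region D is most positive.

D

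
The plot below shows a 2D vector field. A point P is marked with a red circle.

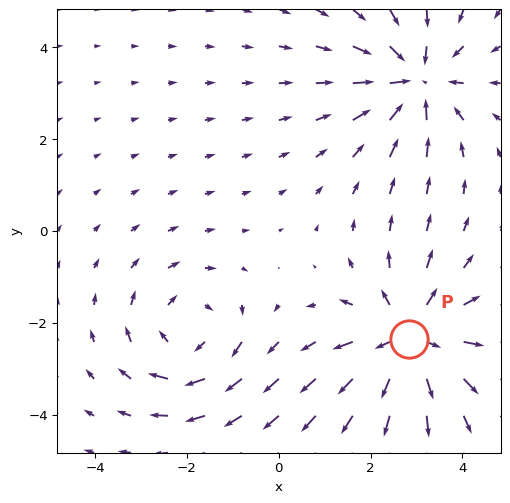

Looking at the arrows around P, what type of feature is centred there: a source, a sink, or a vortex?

source

At P (2.8, -2.3) the arrows spread outward. Divergence about +5, curl ≈0 — positive divergence with near-zero curl is a source.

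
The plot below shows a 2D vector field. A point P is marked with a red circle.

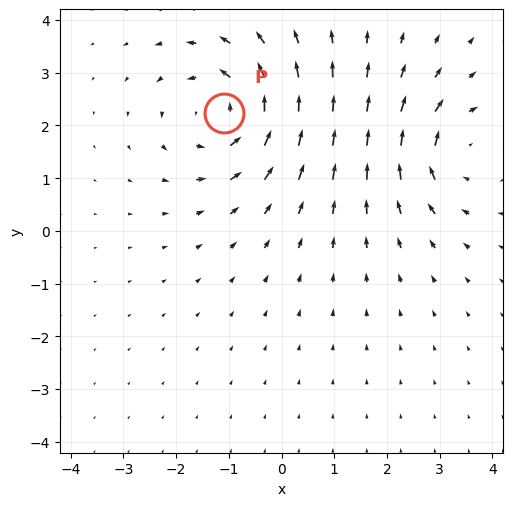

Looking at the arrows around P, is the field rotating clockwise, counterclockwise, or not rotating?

counterclockwise

Near P at (-1.1, 2.2) the arrows circulate counterclockwise. The curl (z-component) there is about +5; positive curl means counterclockwise rotation.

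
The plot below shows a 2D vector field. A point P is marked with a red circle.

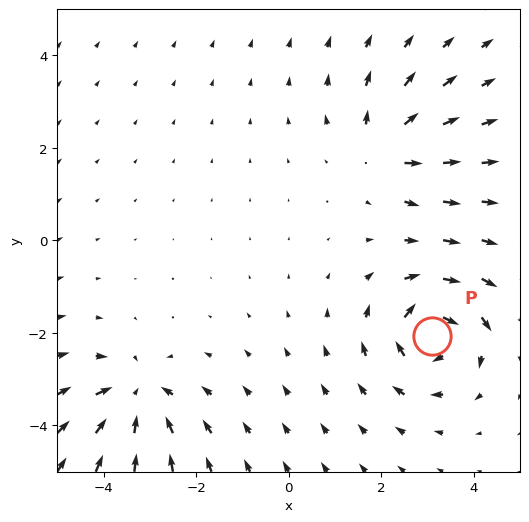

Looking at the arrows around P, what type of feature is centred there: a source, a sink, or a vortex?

At P (3.1, -2.1) the arrows circulate clockwise. Divergence ≈0, curl about -6 — near-zero divergence with nonzero curl is a vortex.

vortex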